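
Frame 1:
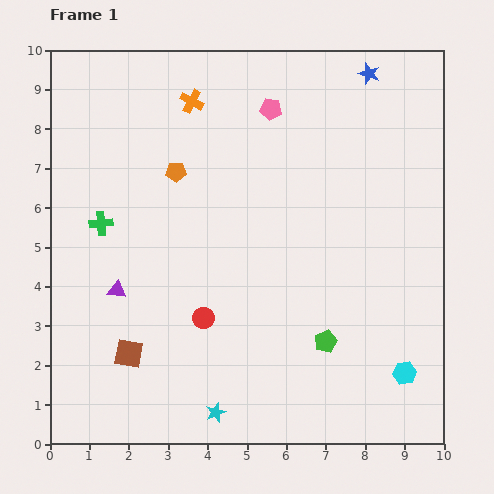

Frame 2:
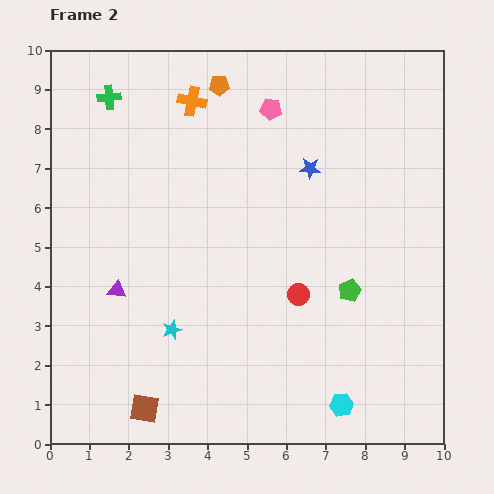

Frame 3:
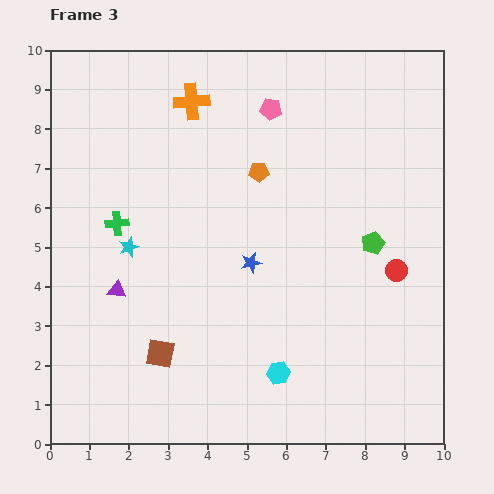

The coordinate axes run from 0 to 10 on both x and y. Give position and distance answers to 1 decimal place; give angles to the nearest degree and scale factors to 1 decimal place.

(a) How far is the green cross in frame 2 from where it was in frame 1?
3.2

The green cross moved from (1.3, 5.6) to (1.5, 8.8), a distance of √(0.2² + 3.2²) ≈ 3.2.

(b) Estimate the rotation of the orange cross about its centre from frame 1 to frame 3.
32° counter-clockwise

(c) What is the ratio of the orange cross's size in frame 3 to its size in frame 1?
1.5×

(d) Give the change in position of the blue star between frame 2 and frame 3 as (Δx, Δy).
(-1.5, -2.4)

The blue star was at (6.6, 7.0) in frame 2 and (5.1, 4.6) in frame 3.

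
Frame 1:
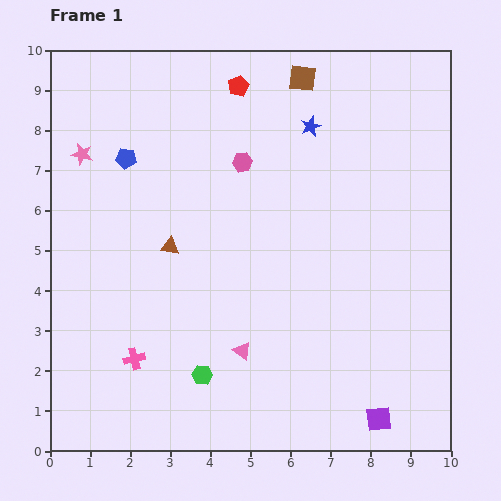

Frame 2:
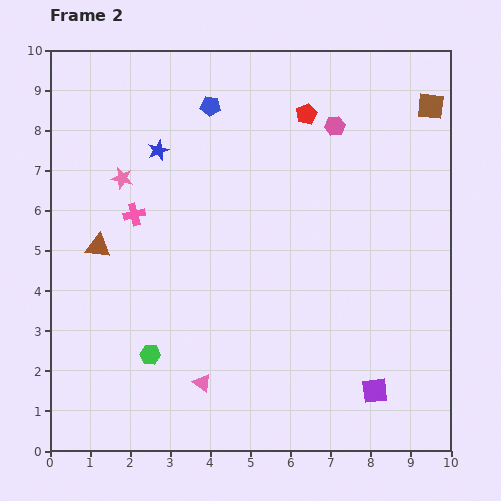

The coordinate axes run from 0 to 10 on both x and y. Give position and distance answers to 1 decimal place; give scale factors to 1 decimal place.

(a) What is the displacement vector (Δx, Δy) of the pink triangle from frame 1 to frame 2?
(-1.0, -0.8)

The pink triangle was at (4.8, 2.5) in frame 1 and (3.8, 1.7) in frame 2.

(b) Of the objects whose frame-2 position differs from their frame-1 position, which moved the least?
the purple square

(moved 0.7)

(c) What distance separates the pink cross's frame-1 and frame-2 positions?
3.6

The pink cross moved from (2.1, 2.3) to (2.1, 5.9), a distance of √(0.0² + 3.6²) ≈ 3.6.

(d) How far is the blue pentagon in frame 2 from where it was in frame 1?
2.5

The blue pentagon moved from (1.9, 7.3) to (4.0, 8.6), a distance of √(2.1² + 1.3²) ≈ 2.5.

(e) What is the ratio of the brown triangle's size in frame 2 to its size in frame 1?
1.4×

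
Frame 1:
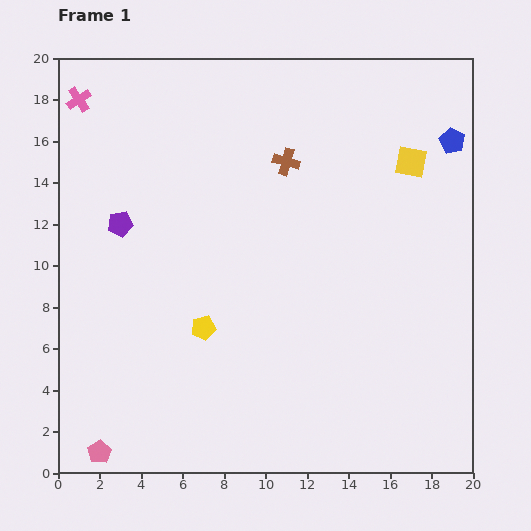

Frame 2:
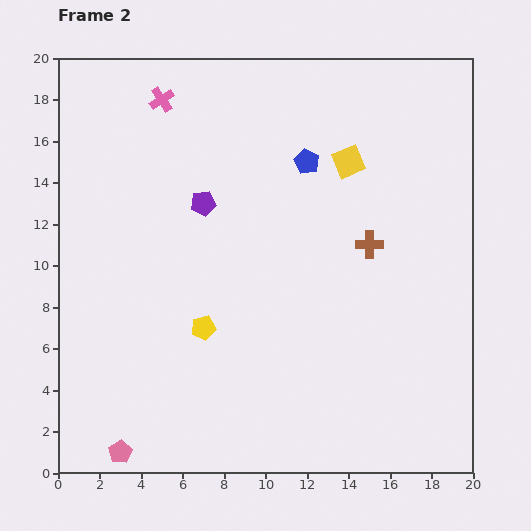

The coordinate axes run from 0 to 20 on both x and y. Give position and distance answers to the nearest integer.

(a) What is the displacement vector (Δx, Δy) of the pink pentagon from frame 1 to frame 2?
(1, 0)

The pink pentagon was at (2, 1) in frame 1 and (3, 1) in frame 2.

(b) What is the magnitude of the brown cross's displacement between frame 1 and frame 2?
6

The brown cross moved from (11, 15) to (15, 11), a distance of √(4² + 4²) ≈ 6.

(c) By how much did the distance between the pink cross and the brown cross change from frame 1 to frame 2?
+2

Distance in frame 1: 10. Distance in frame 2: 12.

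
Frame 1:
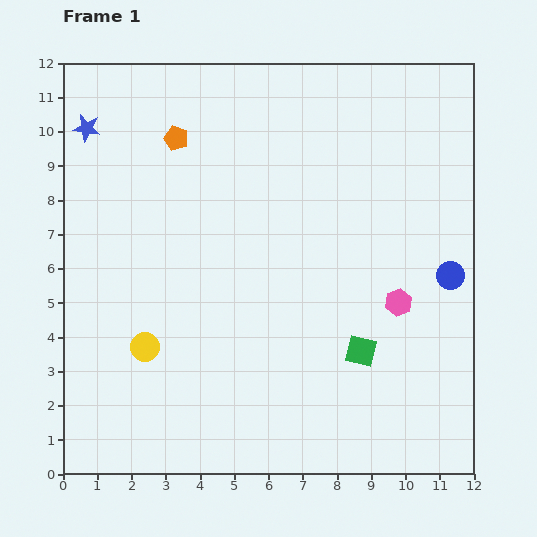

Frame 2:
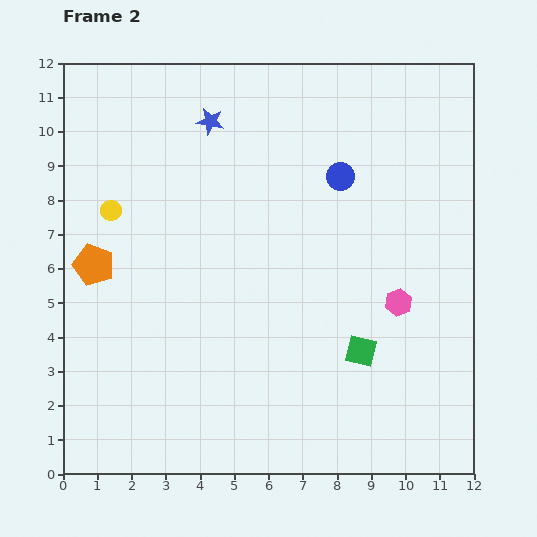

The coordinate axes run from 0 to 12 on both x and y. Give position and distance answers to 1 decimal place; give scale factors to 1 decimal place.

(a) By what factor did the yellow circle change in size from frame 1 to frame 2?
0.7×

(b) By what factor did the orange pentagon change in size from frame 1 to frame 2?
1.7×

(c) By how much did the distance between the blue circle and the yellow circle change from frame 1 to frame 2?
-2.3

Distance in frame 1: 9.1. Distance in frame 2: 6.8.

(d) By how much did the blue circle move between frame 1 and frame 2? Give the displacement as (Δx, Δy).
(-3.2, 2.9)

The blue circle was at (11.3, 5.8) in frame 1 and (8.1, 8.7) in frame 2.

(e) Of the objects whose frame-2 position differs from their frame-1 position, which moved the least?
the blue star

(moved 3.6)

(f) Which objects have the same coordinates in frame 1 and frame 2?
the pink hexagon, the green square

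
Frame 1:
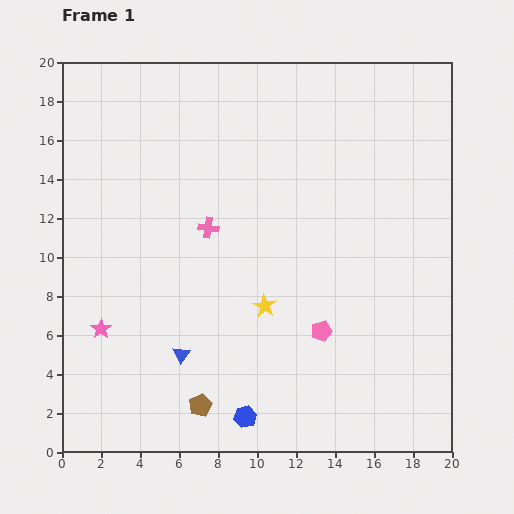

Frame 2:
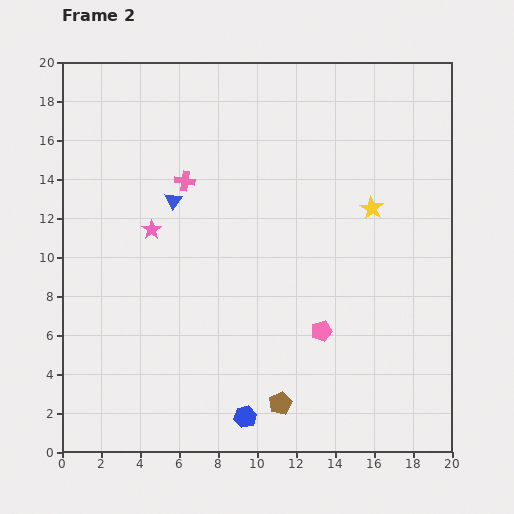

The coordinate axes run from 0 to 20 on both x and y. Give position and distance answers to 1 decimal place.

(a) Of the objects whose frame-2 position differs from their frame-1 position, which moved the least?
the pink cross

(moved 2.7)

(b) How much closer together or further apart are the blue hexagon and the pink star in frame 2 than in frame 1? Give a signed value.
+2.0

Distance in frame 1: 8.7. Distance in frame 2: 10.7.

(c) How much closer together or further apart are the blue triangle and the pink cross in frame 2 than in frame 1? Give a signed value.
-5.4

Distance in frame 1: 6.6. Distance in frame 2: 1.2.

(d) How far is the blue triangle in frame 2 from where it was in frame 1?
7.9

The blue triangle moved from (6.1, 5.0) to (5.7, 12.9), a distance of √(0.4² + 7.9²) ≈ 7.9.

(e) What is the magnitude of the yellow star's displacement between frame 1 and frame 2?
7.4

The yellow star moved from (10.4, 7.5) to (15.9, 12.5), a distance of √(5.5² + 5.0²) ≈ 7.4.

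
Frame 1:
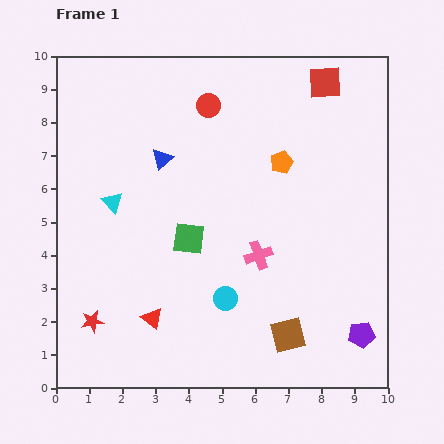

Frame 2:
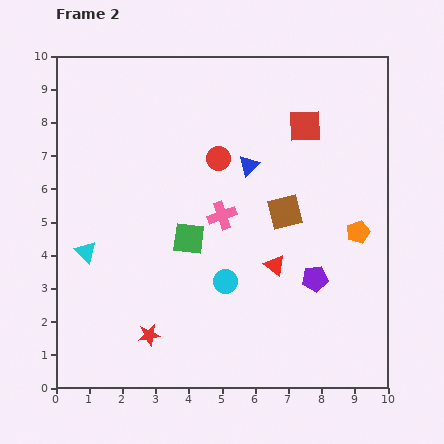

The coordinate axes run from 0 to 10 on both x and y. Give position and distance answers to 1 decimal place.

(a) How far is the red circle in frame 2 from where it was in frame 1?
1.6

The red circle moved from (4.6, 8.5) to (4.9, 6.9), a distance of √(0.3² + 1.6²) ≈ 1.6.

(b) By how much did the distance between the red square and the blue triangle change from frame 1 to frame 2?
-3.3

Distance in frame 1: 5.4. Distance in frame 2: 2.1.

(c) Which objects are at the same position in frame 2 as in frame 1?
the green square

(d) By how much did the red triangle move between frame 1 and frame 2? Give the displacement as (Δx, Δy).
(3.7, 1.6)

The red triangle was at (2.9, 2.1) in frame 1 and (6.6, 3.7) in frame 2.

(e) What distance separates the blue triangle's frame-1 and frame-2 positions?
2.6

The blue triangle moved from (3.2, 6.9) to (5.8, 6.7), a distance of √(2.6² + 0.2²) ≈ 2.6.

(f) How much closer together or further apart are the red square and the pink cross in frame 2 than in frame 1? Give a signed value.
-1.9

Distance in frame 1: 5.6. Distance in frame 2: 3.7.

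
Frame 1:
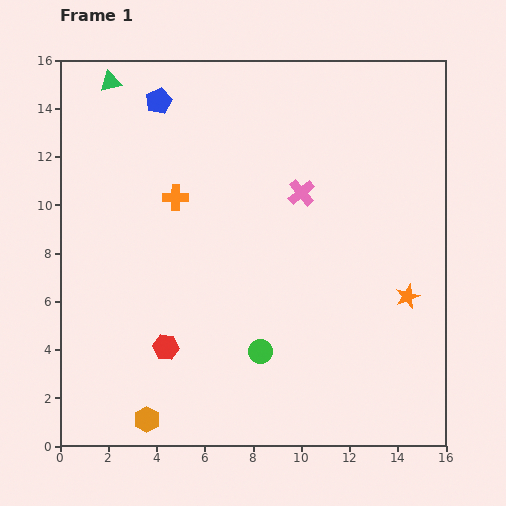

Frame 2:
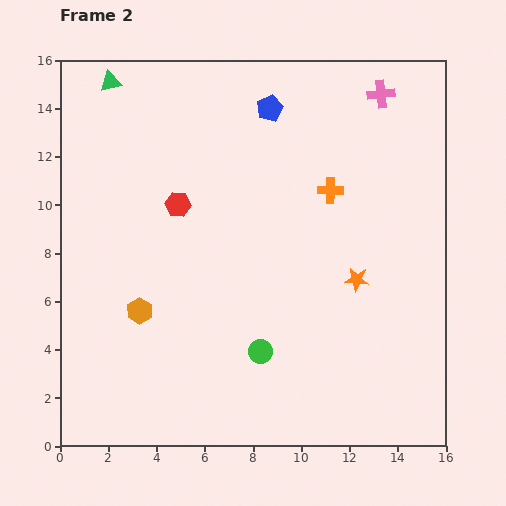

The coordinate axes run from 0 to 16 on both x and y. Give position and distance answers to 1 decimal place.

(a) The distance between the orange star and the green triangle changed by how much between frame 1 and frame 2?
-2.1

Distance in frame 1: 15.2. Distance in frame 2: 13.1.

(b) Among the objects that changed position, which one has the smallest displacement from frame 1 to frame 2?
the orange star

(moved 2.2)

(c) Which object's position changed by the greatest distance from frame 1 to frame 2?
the orange cross

(moved 6.4; next 5.9)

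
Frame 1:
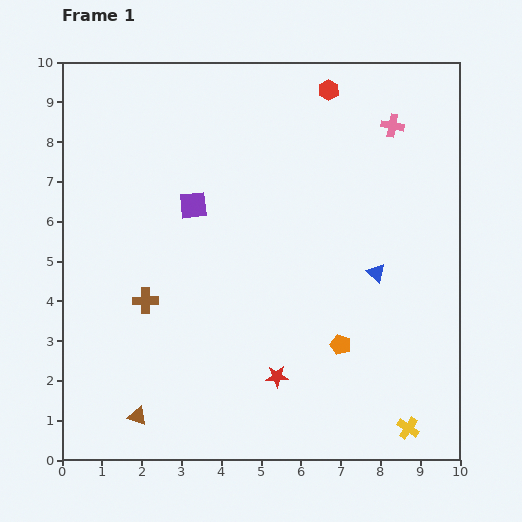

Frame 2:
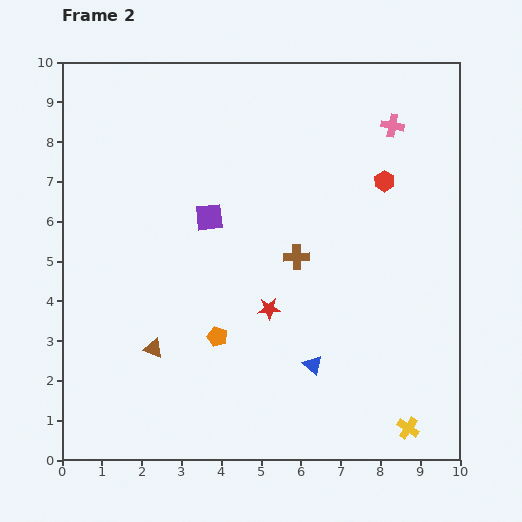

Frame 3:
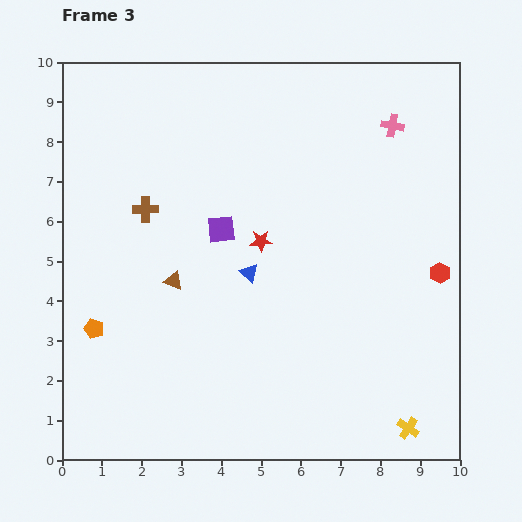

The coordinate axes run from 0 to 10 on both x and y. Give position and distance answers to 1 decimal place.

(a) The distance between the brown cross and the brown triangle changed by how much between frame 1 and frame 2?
+1.4

Distance in frame 1: 2.9. Distance in frame 2: 4.3.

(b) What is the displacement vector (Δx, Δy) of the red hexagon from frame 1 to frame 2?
(1.4, -2.3)

The red hexagon was at (6.7, 9.3) in frame 1 and (8.1, 7.0) in frame 2.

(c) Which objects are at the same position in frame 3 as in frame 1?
the pink cross, the yellow cross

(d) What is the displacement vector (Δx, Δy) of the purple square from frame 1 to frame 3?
(0.7, -0.6)

The purple square was at (3.3, 6.4) in frame 1 and (4.0, 5.8) in frame 3.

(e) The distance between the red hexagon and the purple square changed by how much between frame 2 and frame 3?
+1.1

Distance in frame 2: 4.5. Distance in frame 3: 5.6.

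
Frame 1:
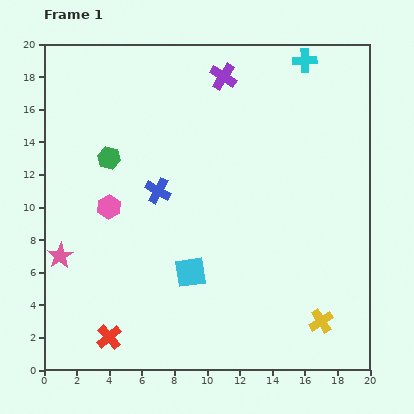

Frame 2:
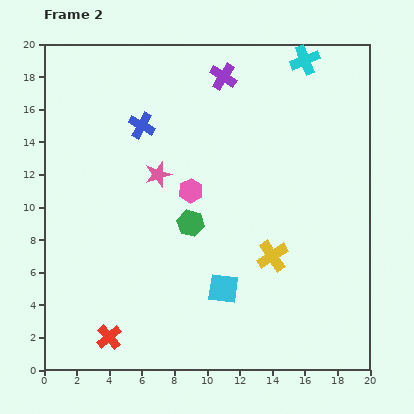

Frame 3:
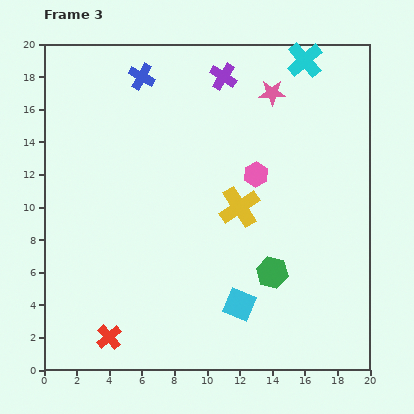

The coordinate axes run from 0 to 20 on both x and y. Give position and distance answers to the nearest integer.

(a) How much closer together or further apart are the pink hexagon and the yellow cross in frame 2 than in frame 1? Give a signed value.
-9

Distance in frame 1: 15. Distance in frame 2: 6.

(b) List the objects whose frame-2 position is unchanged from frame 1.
the cyan cross, the purple cross, the red cross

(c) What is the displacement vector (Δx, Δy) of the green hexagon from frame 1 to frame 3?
(10, -7)

The green hexagon was at (4, 13) in frame 1 and (14, 6) in frame 3.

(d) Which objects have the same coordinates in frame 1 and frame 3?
the cyan cross, the purple cross, the red cross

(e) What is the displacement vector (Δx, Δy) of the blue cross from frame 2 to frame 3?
(0, 3)

The blue cross was at (6, 15) in frame 2 and (6, 18) in frame 3.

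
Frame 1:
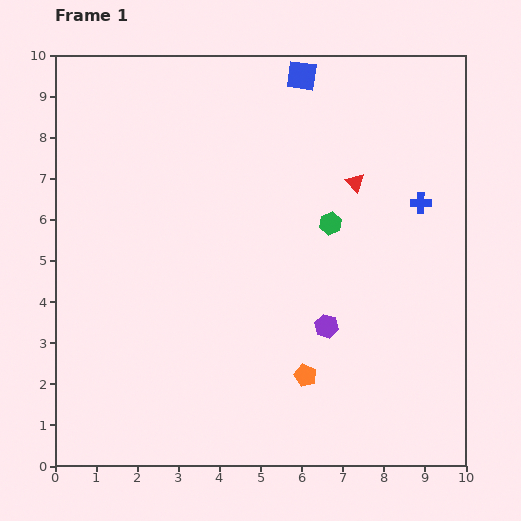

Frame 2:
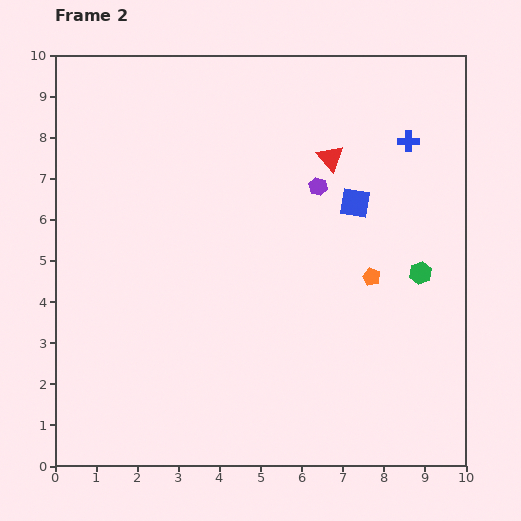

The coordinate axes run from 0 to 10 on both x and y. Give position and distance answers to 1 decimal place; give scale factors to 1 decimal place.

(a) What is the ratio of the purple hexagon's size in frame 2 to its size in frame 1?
0.8×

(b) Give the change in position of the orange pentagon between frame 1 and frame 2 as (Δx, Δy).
(1.6, 2.4)

The orange pentagon was at (6.1, 2.2) in frame 1 and (7.7, 4.6) in frame 2.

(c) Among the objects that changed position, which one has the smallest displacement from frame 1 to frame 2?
the red triangle

(moved 0.8)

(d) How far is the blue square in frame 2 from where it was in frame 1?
3.4

The blue square moved from (6.0, 9.5) to (7.3, 6.4), a distance of √(1.3² + 3.1²) ≈ 3.4.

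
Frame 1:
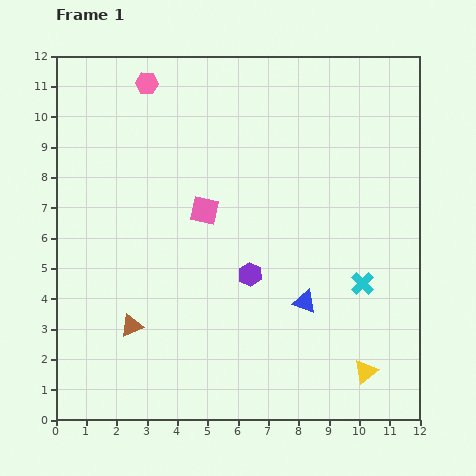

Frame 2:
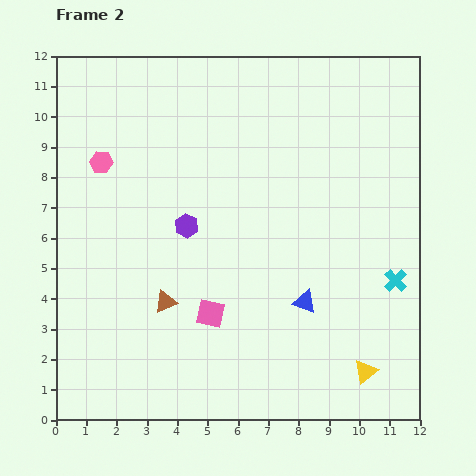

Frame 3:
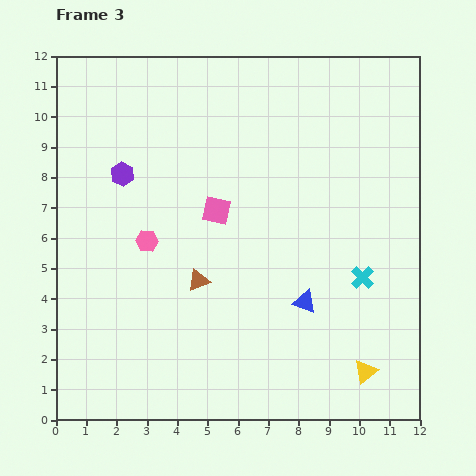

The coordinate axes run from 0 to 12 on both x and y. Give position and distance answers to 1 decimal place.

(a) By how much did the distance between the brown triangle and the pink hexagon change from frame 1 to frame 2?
-2.9

Distance in frame 1: 8.0. Distance in frame 2: 5.1.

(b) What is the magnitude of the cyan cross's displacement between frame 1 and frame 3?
0.2

The cyan cross moved from (10.1, 4.5) to (10.1, 4.7), a distance of √(0.0² + 0.2²) ≈ 0.2.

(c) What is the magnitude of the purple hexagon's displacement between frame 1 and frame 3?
5.3

The purple hexagon moved from (6.4, 4.8) to (2.2, 8.1), a distance of √(4.2² + 3.3²) ≈ 5.3.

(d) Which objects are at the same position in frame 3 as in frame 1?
the yellow triangle, the blue triangle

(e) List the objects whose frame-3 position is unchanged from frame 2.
the yellow triangle, the blue triangle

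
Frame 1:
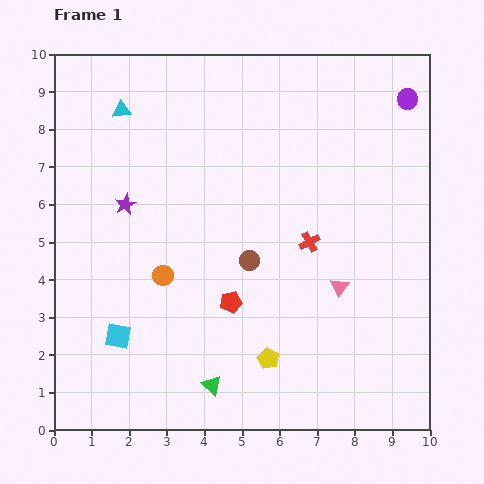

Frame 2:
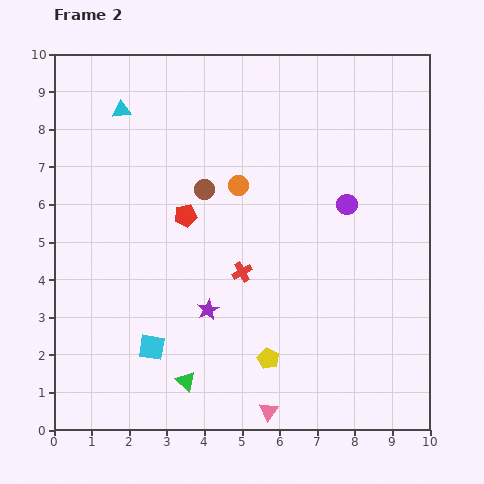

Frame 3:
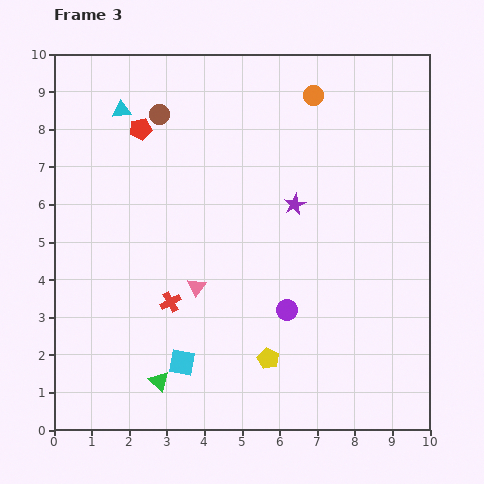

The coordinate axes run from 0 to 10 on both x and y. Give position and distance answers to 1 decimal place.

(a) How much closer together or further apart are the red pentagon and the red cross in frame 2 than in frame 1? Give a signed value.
-0.5

Distance in frame 1: 2.6. Distance in frame 2: 2.1.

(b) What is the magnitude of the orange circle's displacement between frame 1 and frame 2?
3.1

The orange circle moved from (2.9, 4.1) to (4.9, 6.5), a distance of √(2.0² + 2.4²) ≈ 3.1.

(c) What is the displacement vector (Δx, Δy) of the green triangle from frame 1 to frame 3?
(-1.4, 0.1)

The green triangle was at (4.2, 1.2) in frame 1 and (2.8, 1.3) in frame 3.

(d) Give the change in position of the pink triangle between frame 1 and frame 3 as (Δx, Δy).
(-3.8, 0.0)

The pink triangle was at (7.6, 3.8) in frame 1 and (3.8, 3.8) in frame 3.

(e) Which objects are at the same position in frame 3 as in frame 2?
the cyan triangle, the yellow pentagon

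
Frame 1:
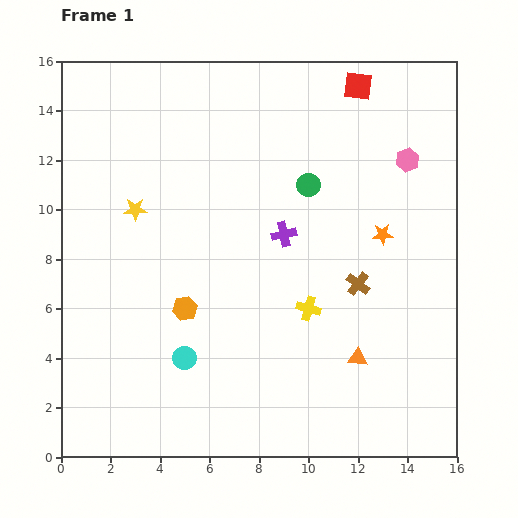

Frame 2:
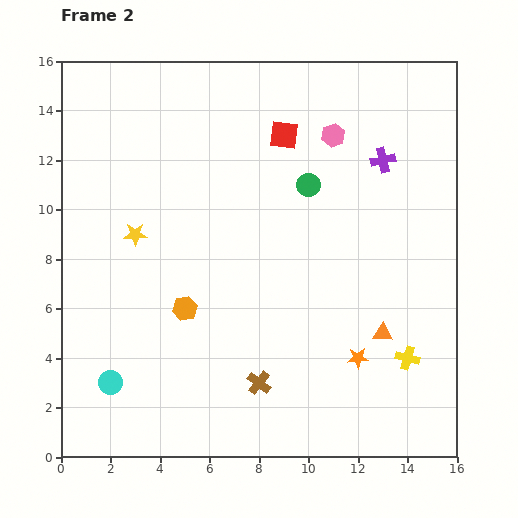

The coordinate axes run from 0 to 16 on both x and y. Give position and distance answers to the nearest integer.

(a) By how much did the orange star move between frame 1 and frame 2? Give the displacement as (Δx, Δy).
(-1, -5)

The orange star was at (13, 9) in frame 1 and (12, 4) in frame 2.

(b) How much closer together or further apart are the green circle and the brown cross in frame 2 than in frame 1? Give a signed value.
+4

Distance in frame 1: 4. Distance in frame 2: 8.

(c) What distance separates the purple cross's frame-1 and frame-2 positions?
5

The purple cross moved from (9, 9) to (13, 12), a distance of √(4² + 3²) ≈ 5.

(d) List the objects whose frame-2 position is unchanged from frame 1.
the orange hexagon, the green circle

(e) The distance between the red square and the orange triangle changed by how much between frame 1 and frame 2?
-2

Distance in frame 1: 11. Distance in frame 2: 9.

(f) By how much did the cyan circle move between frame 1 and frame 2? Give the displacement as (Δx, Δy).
(-3, -1)

The cyan circle was at (5, 4) in frame 1 and (2, 3) in frame 2.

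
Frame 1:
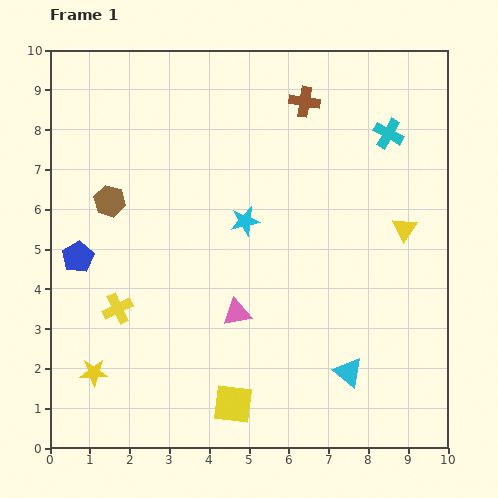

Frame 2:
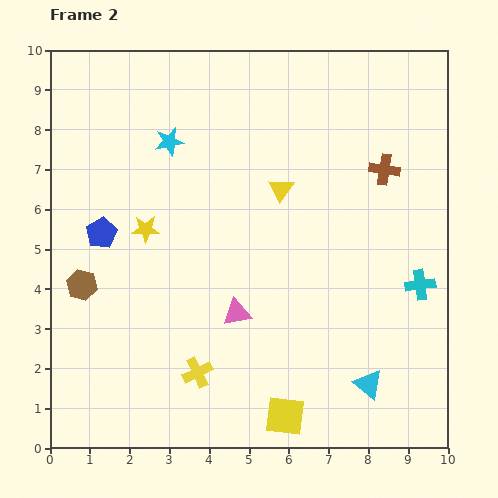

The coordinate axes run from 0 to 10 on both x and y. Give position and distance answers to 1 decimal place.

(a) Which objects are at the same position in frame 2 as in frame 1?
the pink triangle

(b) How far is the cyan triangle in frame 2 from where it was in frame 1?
0.6

The cyan triangle moved from (7.5, 1.9) to (8.0, 1.6), a distance of √(0.5² + 0.3²) ≈ 0.6.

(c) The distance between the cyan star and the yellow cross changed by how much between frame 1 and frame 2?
+1.9

Distance in frame 1: 3.9. Distance in frame 2: 5.8.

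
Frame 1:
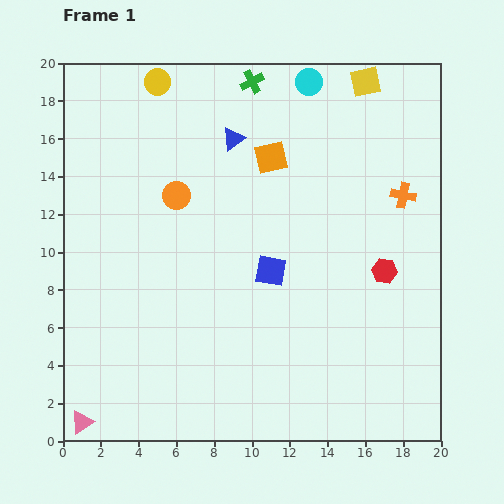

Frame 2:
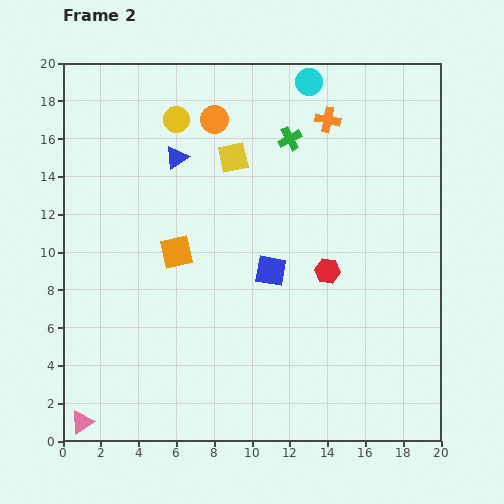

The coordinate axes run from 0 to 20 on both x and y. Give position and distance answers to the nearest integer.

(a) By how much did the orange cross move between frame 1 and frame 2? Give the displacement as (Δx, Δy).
(-4, 4)

The orange cross was at (18, 13) in frame 1 and (14, 17) in frame 2.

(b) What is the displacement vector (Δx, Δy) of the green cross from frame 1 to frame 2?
(2, -3)

The green cross was at (10, 19) in frame 1 and (12, 16) in frame 2.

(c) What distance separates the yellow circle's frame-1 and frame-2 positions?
2

The yellow circle moved from (5, 19) to (6, 17), a distance of √(1² + 2²) ≈ 2.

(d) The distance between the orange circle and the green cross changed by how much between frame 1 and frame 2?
-3

Distance in frame 1: 7. Distance in frame 2: 4.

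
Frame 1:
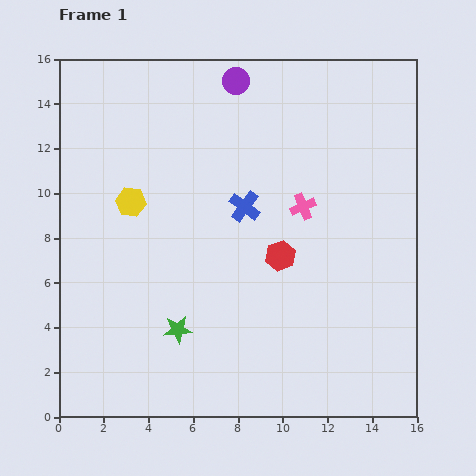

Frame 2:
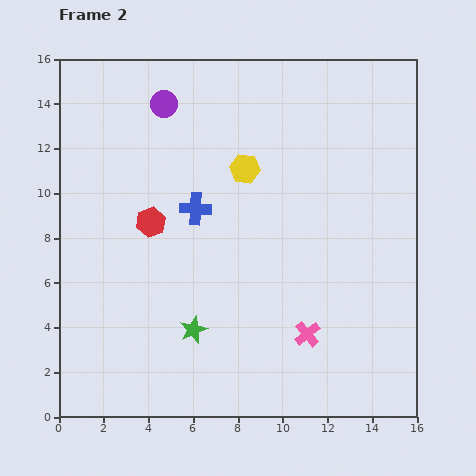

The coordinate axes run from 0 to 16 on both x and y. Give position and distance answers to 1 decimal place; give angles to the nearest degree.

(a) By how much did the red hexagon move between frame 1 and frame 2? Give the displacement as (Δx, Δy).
(-5.8, 1.5)

The red hexagon was at (9.9, 7.2) in frame 1 and (4.1, 8.7) in frame 2.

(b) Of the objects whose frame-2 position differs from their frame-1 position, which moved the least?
the green star

(moved 0.7)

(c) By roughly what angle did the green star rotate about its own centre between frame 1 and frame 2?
17° counter-clockwise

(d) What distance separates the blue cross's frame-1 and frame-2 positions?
2.2

The blue cross moved from (8.3, 9.4) to (6.1, 9.3), a distance of √(2.2² + 0.1²) ≈ 2.2.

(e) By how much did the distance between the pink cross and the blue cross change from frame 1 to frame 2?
+4.9

Distance in frame 1: 2.6. Distance in frame 2: 7.5.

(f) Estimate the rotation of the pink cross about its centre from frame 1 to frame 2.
17° counter-clockwise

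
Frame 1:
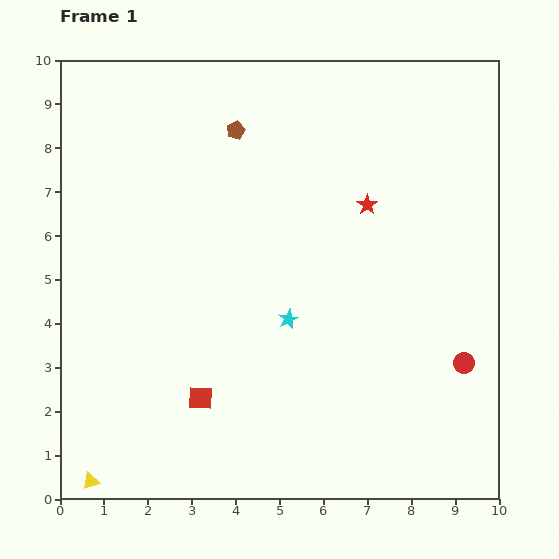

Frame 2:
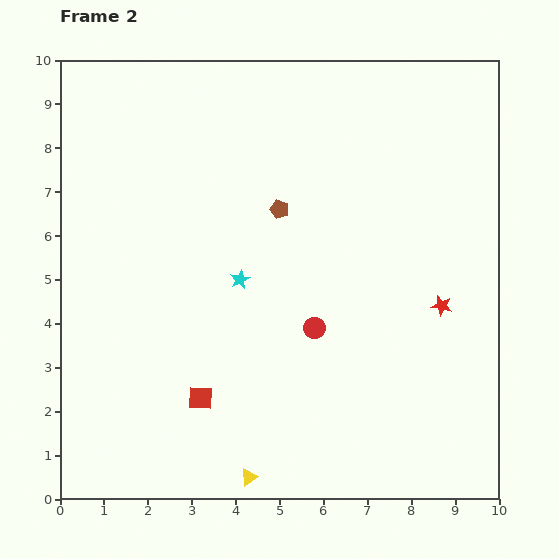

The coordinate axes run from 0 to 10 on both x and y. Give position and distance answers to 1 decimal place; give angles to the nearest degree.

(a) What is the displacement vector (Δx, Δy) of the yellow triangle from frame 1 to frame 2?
(3.6, 0.1)

The yellow triangle was at (0.7, 0.4) in frame 1 and (4.3, 0.5) in frame 2.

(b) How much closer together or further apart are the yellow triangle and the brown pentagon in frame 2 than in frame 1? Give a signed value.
-2.6

Distance in frame 1: 8.7. Distance in frame 2: 6.1.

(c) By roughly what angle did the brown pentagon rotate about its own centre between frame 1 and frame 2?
30° counter-clockwise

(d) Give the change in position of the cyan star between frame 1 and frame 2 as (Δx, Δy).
(-1.1, 0.9)

The cyan star was at (5.2, 4.1) in frame 1 and (4.1, 5.0) in frame 2.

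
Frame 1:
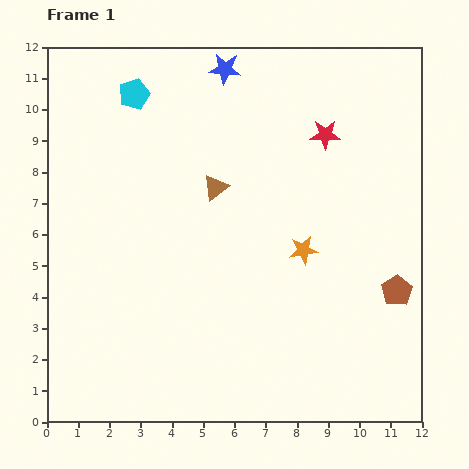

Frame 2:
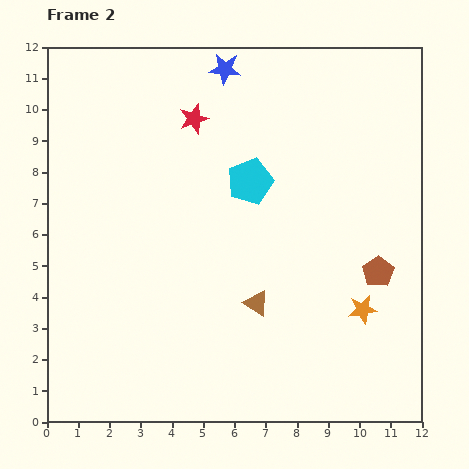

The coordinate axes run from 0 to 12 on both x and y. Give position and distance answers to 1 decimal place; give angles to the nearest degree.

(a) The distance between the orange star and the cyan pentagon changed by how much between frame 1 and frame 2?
-1.9

Distance in frame 1: 7.4. Distance in frame 2: 5.5.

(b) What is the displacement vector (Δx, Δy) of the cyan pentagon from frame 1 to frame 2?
(3.7, -2.8)

The cyan pentagon was at (2.8, 10.5) in frame 1 and (6.5, 7.7) in frame 2.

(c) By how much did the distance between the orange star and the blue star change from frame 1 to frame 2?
+2.6

Distance in frame 1: 6.3. Distance in frame 2: 8.9.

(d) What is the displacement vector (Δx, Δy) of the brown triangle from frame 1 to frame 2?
(1.3, -3.7)

The brown triangle was at (5.4, 7.5) in frame 1 and (6.7, 3.8) in frame 2.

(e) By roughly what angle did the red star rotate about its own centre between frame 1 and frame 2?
18° counter-clockwise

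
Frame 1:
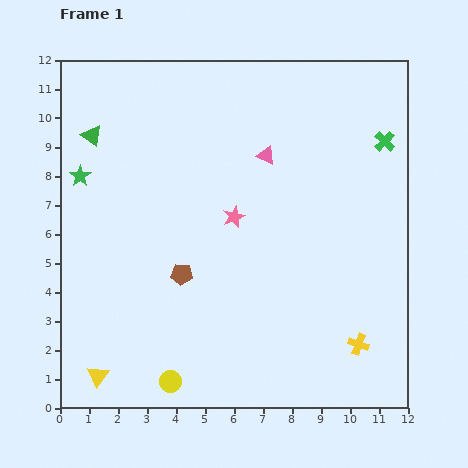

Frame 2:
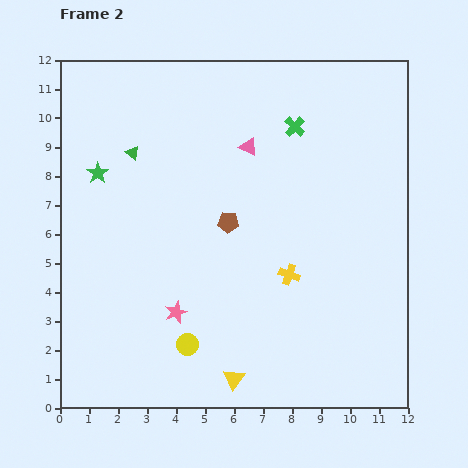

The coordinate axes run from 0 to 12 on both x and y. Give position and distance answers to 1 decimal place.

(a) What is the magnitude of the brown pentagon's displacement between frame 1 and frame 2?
2.4

The brown pentagon moved from (4.2, 4.6) to (5.8, 6.4), a distance of √(1.6² + 1.8²) ≈ 2.4.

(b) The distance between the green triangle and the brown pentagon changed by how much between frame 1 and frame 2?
-1.6

Distance in frame 1: 5.7. Distance in frame 2: 4.1.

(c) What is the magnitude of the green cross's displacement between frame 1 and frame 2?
3.1

The green cross moved from (11.2, 9.2) to (8.1, 9.7), a distance of √(3.1² + 0.5²) ≈ 3.1.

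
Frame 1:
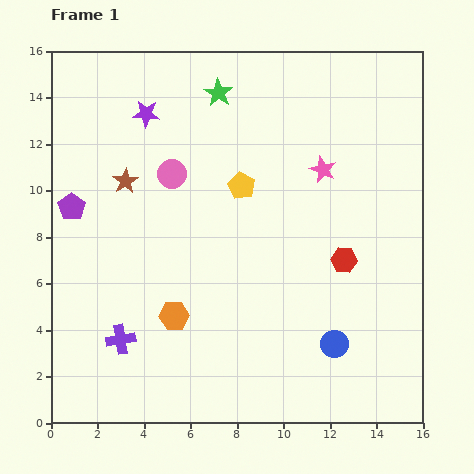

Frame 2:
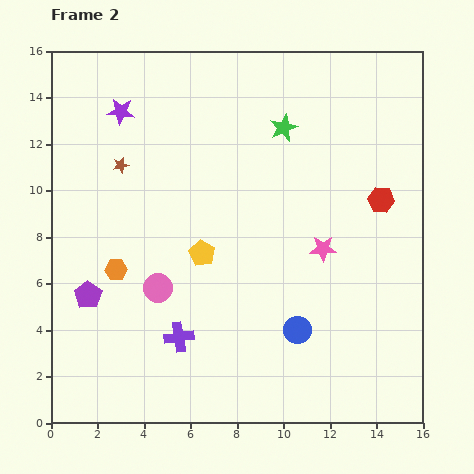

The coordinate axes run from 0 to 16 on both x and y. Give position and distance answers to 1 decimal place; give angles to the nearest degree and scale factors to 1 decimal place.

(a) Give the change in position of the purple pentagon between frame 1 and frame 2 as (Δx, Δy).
(0.7, -3.8)

The purple pentagon was at (0.9, 9.3) in frame 1 and (1.6, 5.5) in frame 2.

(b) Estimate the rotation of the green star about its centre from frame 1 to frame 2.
17° clockwise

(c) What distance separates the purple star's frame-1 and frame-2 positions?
1.1

The purple star moved from (4.1, 13.3) to (3.0, 13.4), a distance of √(1.1² + 0.1²) ≈ 1.1.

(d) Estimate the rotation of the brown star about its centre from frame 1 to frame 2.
18° clockwise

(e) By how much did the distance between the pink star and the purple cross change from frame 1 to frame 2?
-4.1

Distance in frame 1: 11.4. Distance in frame 2: 7.3.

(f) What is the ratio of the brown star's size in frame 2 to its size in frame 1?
0.6×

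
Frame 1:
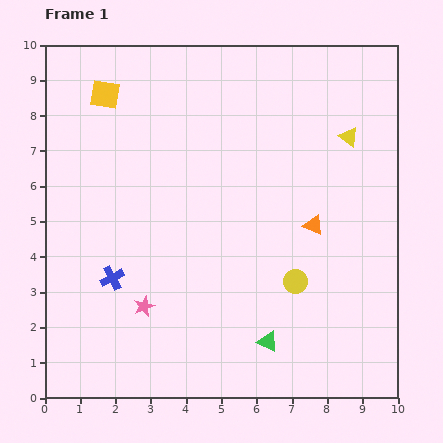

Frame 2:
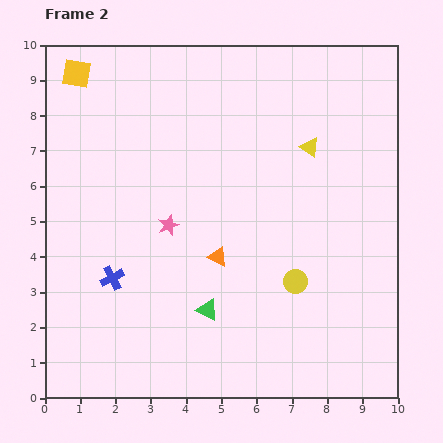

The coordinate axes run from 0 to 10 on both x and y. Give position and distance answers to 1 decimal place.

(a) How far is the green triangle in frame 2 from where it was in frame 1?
1.9

The green triangle moved from (6.3, 1.6) to (4.6, 2.5), a distance of √(1.7² + 0.9²) ≈ 1.9.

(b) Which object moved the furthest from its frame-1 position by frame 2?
the orange triangle

(moved 2.8; next 2.4)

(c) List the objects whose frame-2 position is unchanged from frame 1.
the blue cross, the yellow circle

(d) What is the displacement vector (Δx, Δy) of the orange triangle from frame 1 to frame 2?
(-2.7, -0.9)

The orange triangle was at (7.6, 4.9) in frame 1 and (4.9, 4.0) in frame 2.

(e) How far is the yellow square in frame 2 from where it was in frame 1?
1.0

The yellow square moved from (1.7, 8.6) to (0.9, 9.2), a distance of √(0.8² + 0.6²) ≈ 1.0.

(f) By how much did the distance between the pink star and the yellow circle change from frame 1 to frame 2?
-0.5

Distance in frame 1: 4.4. Distance in frame 2: 3.9.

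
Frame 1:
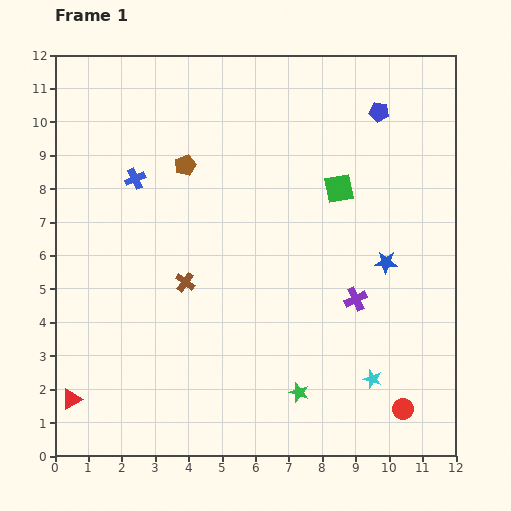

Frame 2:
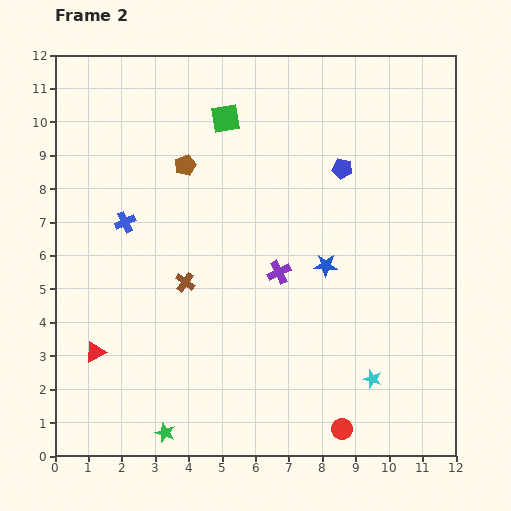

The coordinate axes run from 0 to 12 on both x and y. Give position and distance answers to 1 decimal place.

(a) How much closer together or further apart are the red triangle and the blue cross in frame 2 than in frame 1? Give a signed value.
-2.9

Distance in frame 1: 6.9. Distance in frame 2: 4.0.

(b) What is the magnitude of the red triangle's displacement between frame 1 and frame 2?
1.6

The red triangle moved from (0.5, 1.7) to (1.2, 3.1), a distance of √(0.7² + 1.4²) ≈ 1.6.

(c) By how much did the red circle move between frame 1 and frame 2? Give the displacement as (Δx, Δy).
(-1.8, -0.6)

The red circle was at (10.4, 1.4) in frame 1 and (8.6, 0.8) in frame 2.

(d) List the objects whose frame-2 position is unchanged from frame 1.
the brown cross, the cyan star, the brown pentagon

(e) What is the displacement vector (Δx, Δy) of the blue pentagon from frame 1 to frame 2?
(-1.1, -1.7)

The blue pentagon was at (9.7, 10.3) in frame 1 and (8.6, 8.6) in frame 2.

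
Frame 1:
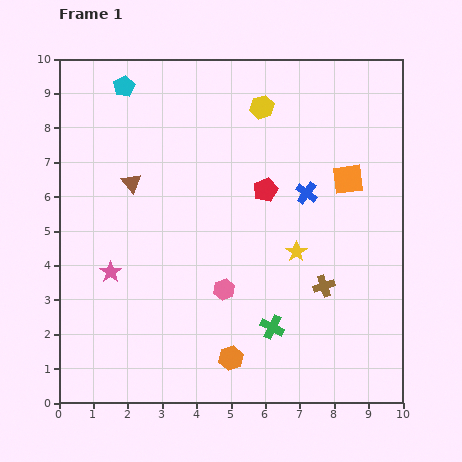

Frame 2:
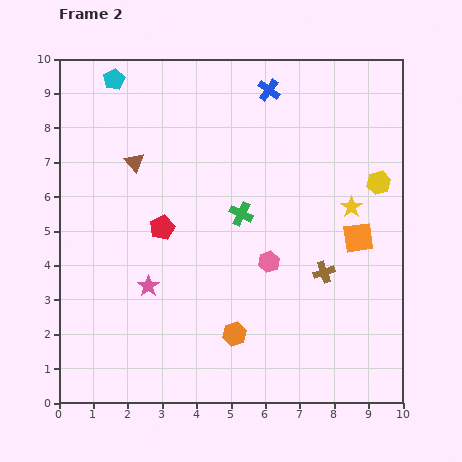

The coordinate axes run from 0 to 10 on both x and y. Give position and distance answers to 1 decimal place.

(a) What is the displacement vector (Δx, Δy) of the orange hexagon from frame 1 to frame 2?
(0.1, 0.7)

The orange hexagon was at (5.0, 1.3) in frame 1 and (5.1, 2.0) in frame 2.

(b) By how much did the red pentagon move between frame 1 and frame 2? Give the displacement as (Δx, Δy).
(-3.0, -1.1)

The red pentagon was at (6.0, 6.2) in frame 1 and (3.0, 5.1) in frame 2.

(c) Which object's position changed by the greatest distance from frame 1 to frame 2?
the yellow hexagon

(moved 4.0; next 3.4)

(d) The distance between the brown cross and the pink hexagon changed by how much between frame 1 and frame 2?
-1.3

Distance in frame 1: 2.9. Distance in frame 2: 1.6.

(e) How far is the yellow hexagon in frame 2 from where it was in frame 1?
4.0

The yellow hexagon moved from (5.9, 8.6) to (9.3, 6.4), a distance of √(3.4² + 2.2²) ≈ 4.0.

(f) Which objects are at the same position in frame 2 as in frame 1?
none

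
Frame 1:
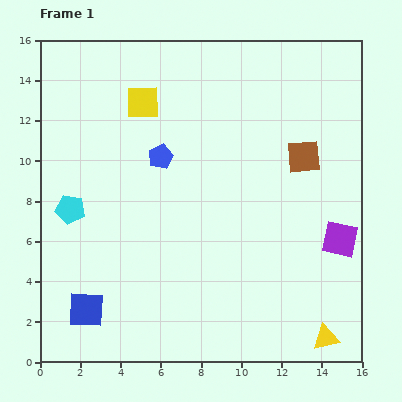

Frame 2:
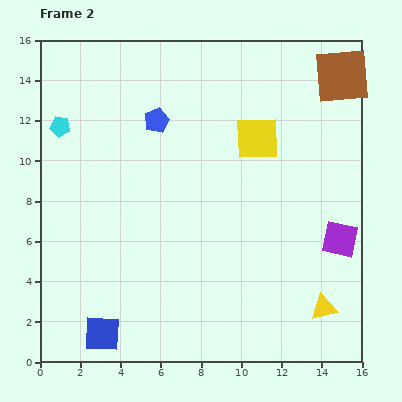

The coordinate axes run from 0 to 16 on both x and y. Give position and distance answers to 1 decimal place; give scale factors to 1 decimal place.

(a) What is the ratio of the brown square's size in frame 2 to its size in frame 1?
1.7×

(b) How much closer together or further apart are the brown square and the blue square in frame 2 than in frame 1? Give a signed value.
+4.3

Distance in frame 1: 13.2. Distance in frame 2: 17.5.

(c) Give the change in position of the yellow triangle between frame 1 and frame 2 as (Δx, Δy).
(-0.1, 1.5)

The yellow triangle was at (14.2, 1.2) in frame 1 and (14.1, 2.7) in frame 2.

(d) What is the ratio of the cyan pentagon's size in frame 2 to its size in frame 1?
0.7×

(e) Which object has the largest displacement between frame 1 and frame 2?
the yellow square

(moved 6.0; next 4.4)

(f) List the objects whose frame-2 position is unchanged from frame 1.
the purple square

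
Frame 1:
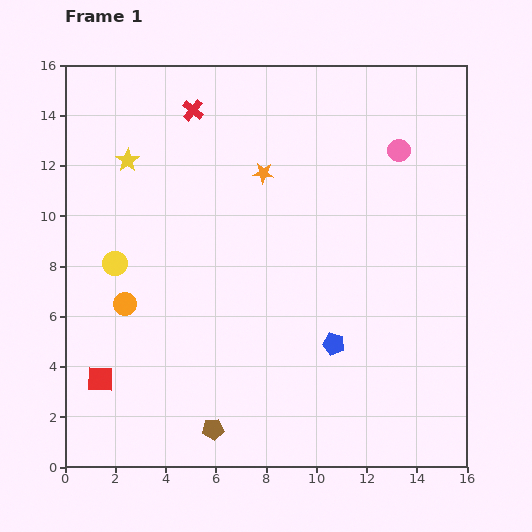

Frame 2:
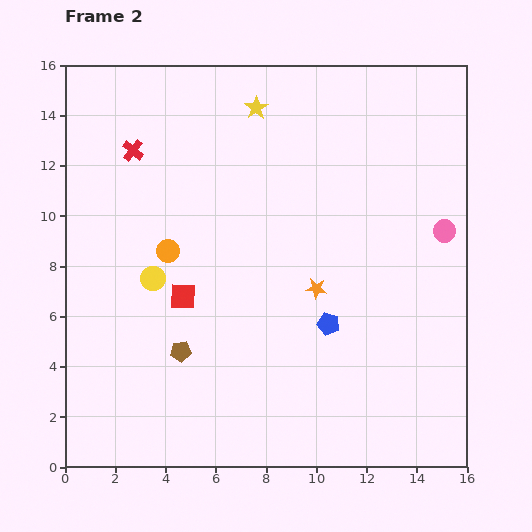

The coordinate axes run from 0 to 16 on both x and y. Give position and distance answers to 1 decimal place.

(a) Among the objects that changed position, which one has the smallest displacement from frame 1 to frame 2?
the blue pentagon

(moved 0.8)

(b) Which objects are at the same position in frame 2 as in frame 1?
none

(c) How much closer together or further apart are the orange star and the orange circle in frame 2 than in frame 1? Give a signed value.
-1.5

Distance in frame 1: 7.6. Distance in frame 2: 6.1.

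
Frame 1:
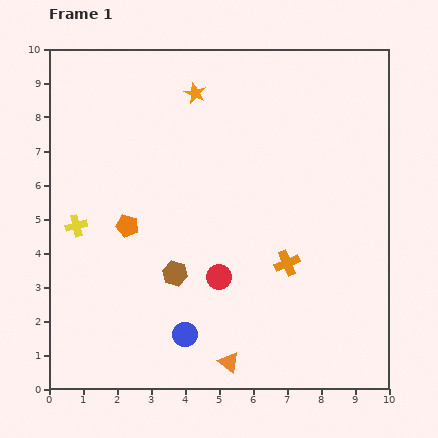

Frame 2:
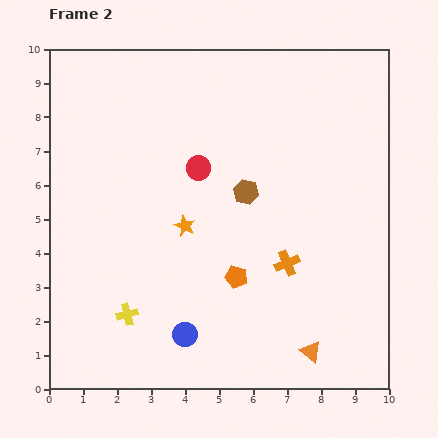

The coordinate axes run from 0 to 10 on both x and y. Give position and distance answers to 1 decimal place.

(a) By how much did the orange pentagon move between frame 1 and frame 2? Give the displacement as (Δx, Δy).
(3.2, -1.5)

The orange pentagon was at (2.3, 4.8) in frame 1 and (5.5, 3.3) in frame 2.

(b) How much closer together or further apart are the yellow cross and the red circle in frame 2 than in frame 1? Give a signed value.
+0.3

Distance in frame 1: 4.5. Distance in frame 2: 4.8.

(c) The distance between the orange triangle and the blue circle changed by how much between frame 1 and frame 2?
+2.2

Distance in frame 1: 1.5. Distance in frame 2: 3.7.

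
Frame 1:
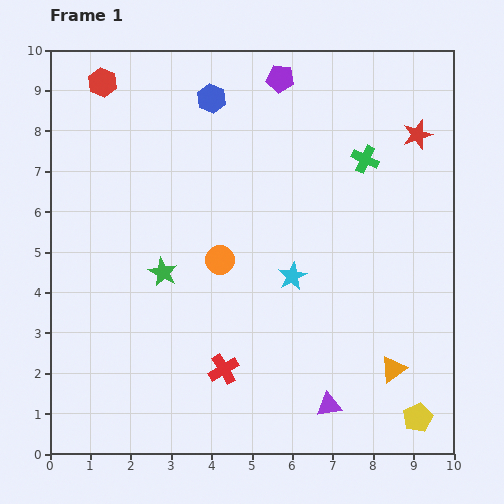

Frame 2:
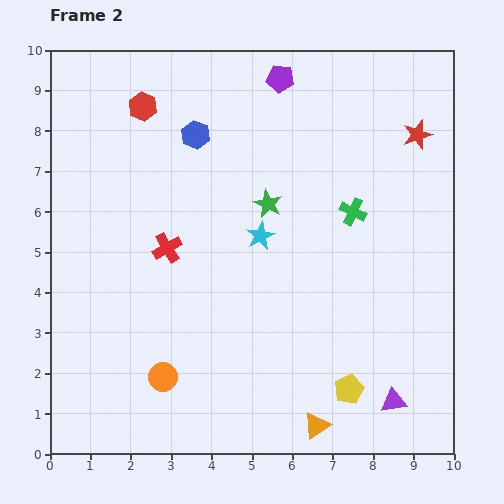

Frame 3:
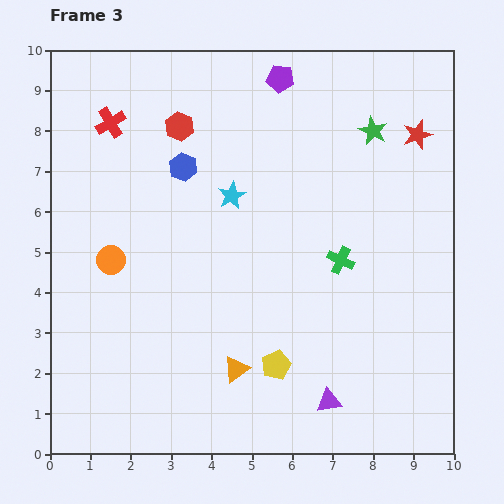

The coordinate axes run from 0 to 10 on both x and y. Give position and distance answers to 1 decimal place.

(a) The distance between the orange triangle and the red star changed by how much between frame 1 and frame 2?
+1.8

Distance in frame 1: 5.8. Distance in frame 2: 7.6.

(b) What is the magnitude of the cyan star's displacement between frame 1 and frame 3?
2.5

The cyan star moved from (6.0, 4.4) to (4.5, 6.4), a distance of √(1.5² + 2.0²) ≈ 2.5.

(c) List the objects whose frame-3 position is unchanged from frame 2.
the red star, the purple pentagon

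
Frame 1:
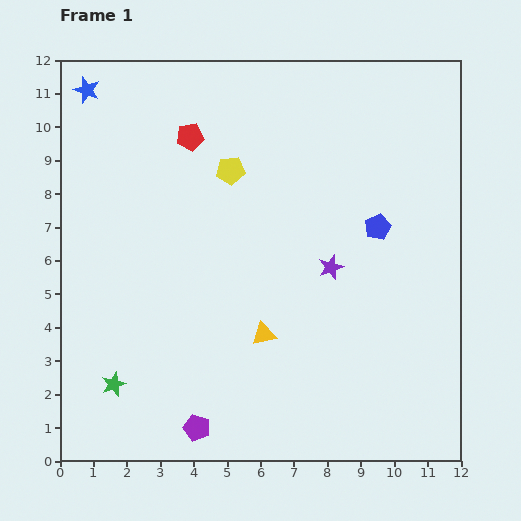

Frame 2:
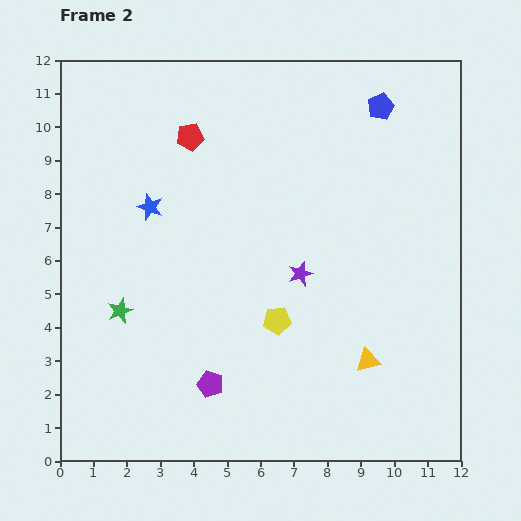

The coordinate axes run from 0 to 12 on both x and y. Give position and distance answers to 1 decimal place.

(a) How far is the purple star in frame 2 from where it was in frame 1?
0.9

The purple star moved from (8.1, 5.8) to (7.2, 5.6), a distance of √(0.9² + 0.2²) ≈ 0.9.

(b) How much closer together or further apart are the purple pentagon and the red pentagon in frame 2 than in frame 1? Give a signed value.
-1.3

Distance in frame 1: 8.7. Distance in frame 2: 7.4.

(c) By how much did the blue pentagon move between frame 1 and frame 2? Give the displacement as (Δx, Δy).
(0.1, 3.6)

The blue pentagon was at (9.5, 7.0) in frame 1 and (9.6, 10.6) in frame 2.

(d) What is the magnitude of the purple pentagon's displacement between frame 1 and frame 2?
1.4

The purple pentagon moved from (4.1, 1.0) to (4.5, 2.3), a distance of √(0.4² + 1.3²) ≈ 1.4.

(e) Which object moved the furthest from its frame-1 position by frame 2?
the yellow pentagon

(moved 4.7; next 4.0)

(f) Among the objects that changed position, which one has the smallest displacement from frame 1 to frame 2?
the purple star

(moved 0.9)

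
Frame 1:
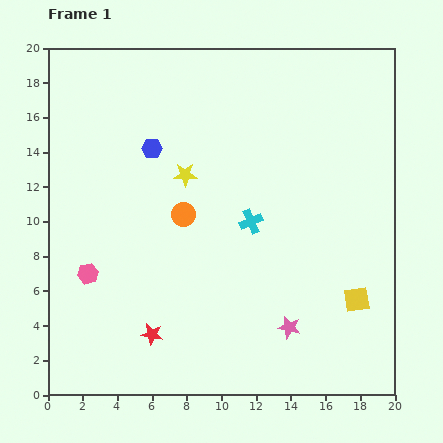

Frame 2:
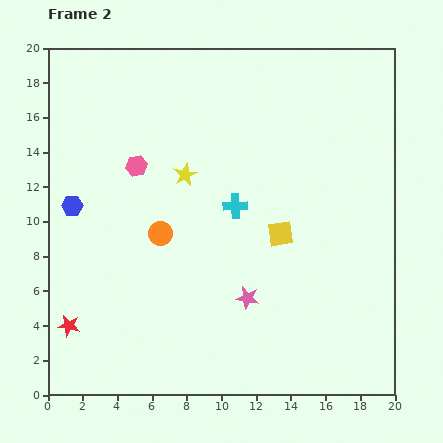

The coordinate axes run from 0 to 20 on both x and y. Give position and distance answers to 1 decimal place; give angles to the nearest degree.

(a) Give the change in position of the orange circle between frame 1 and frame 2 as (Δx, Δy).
(-1.3, -1.1)

The orange circle was at (7.8, 10.4) in frame 1 and (6.5, 9.3) in frame 2.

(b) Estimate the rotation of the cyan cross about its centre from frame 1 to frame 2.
21° clockwise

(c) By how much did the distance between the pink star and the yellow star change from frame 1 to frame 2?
-2.7

Distance in frame 1: 10.7. Distance in frame 2: 8.0.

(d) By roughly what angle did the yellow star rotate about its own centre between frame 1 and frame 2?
25° counter-clockwise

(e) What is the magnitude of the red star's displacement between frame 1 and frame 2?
4.8

The red star moved from (6.0, 3.5) to (1.2, 4.0), a distance of √(4.8² + 0.5²) ≈ 4.8.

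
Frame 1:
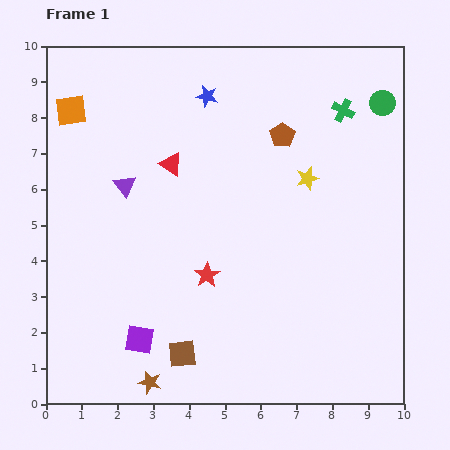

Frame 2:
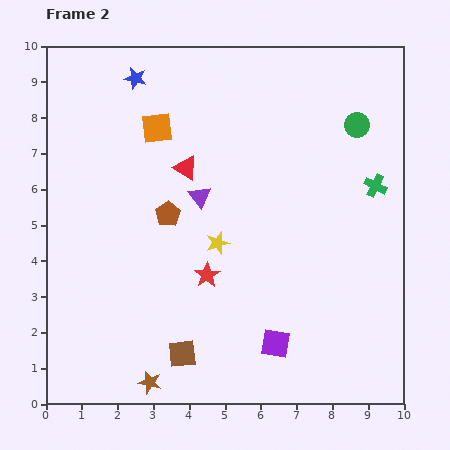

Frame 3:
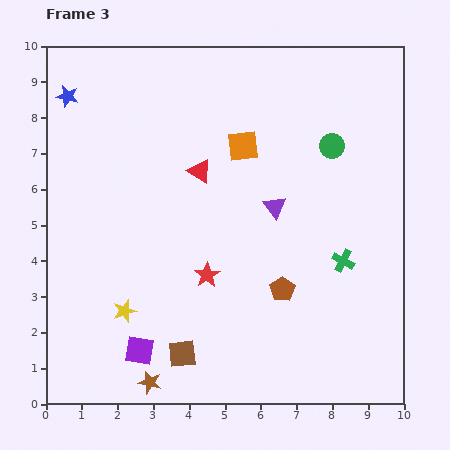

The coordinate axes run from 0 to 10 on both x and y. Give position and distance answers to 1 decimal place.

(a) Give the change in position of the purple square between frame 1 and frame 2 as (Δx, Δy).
(3.8, -0.1)

The purple square was at (2.6, 1.8) in frame 1 and (6.4, 1.7) in frame 2.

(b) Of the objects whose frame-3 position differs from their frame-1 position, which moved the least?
the purple square

(moved 0.3)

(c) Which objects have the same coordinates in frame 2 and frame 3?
the red star, the brown square, the brown star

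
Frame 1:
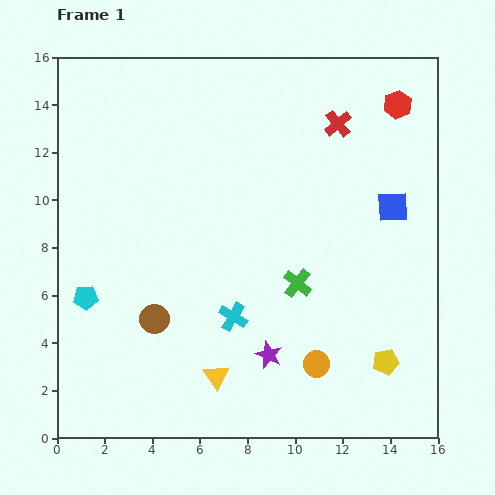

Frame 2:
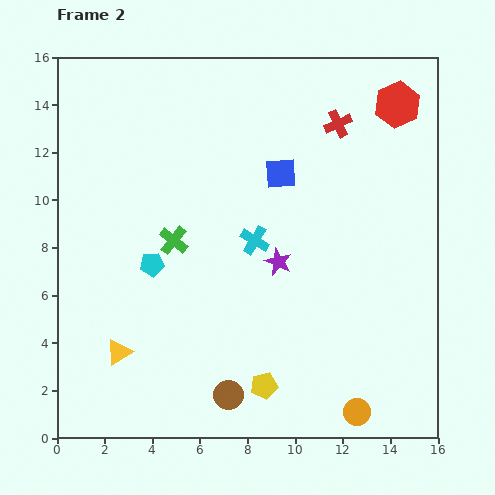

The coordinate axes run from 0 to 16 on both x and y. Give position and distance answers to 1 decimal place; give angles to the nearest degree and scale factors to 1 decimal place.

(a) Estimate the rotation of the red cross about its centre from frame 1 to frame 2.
16° clockwise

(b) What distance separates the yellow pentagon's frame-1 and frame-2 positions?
5.2

The yellow pentagon moved from (13.8, 3.2) to (8.7, 2.2), a distance of √(5.1² + 1.0²) ≈ 5.2.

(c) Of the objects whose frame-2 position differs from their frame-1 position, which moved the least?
the orange circle

(moved 2.6)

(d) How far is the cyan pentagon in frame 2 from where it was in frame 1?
3.1

The cyan pentagon moved from (1.2, 5.9) to (4.0, 7.3), a distance of √(2.8² + 1.4²) ≈ 3.1.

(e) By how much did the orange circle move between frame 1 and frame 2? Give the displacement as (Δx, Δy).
(1.7, -2.0)

The orange circle was at (10.9, 3.1) in frame 1 and (12.6, 1.1) in frame 2.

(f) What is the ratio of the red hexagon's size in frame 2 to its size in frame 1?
1.6×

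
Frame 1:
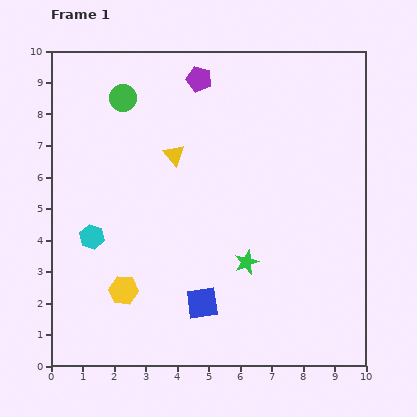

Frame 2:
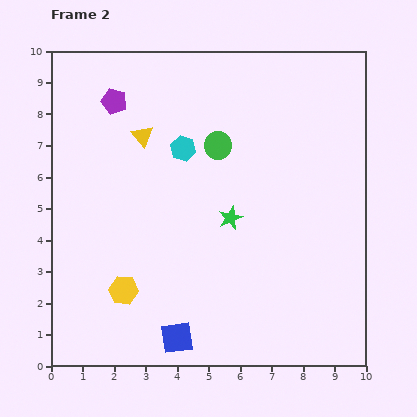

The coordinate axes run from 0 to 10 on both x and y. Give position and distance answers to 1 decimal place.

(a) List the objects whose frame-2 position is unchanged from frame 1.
the yellow hexagon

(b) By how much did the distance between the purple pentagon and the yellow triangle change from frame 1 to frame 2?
-1.1

Distance in frame 1: 2.5. Distance in frame 2: 1.4.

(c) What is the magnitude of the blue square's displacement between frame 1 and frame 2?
1.4

The blue square moved from (4.8, 2.0) to (4.0, 0.9), a distance of √(0.8² + 1.1²) ≈ 1.4.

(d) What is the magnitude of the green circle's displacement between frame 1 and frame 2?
3.4

The green circle moved from (2.3, 8.5) to (5.3, 7.0), a distance of √(3.0² + 1.5²) ≈ 3.4.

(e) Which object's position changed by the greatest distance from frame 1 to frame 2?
the cyan hexagon

(moved 4.0; next 3.4)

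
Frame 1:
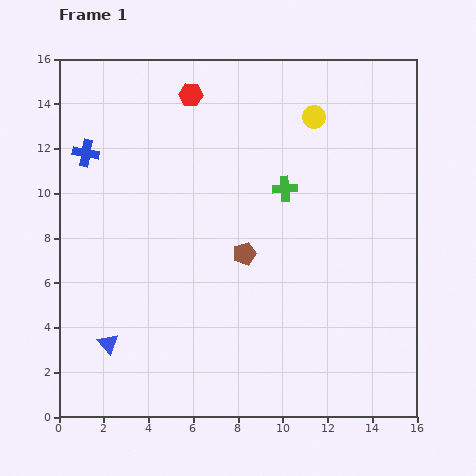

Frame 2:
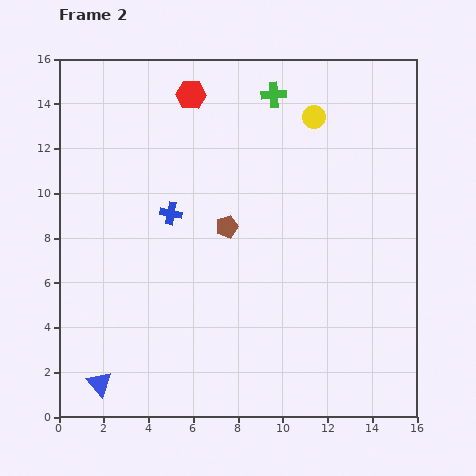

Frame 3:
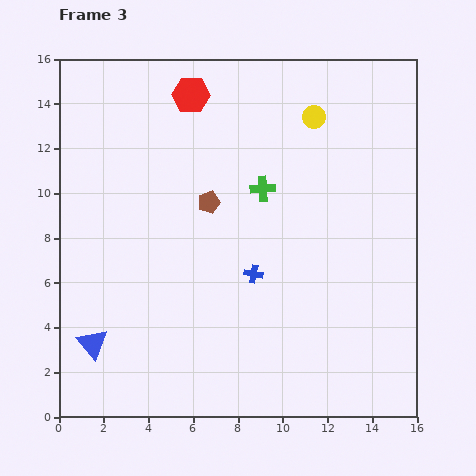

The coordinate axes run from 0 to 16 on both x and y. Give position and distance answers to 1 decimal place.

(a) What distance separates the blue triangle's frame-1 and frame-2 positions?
1.8

The blue triangle moved from (2.2, 3.3) to (1.8, 1.5), a distance of √(0.4² + 1.8²) ≈ 1.8.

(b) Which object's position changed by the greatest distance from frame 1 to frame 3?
the blue cross

(moved 9.2; next 2.8)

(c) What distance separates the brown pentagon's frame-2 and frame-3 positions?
1.4

The brown pentagon moved from (7.5, 8.5) to (6.7, 9.6), a distance of √(0.8² + 1.1²) ≈ 1.4.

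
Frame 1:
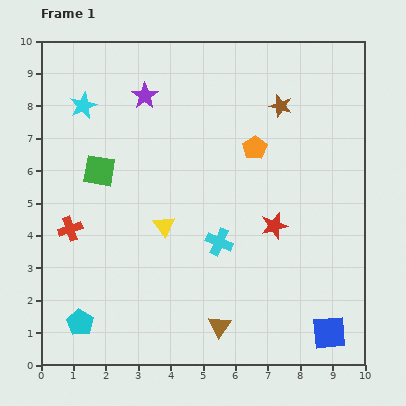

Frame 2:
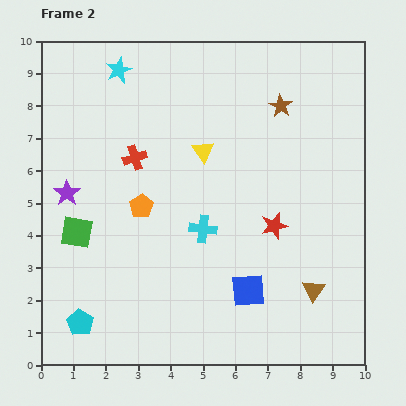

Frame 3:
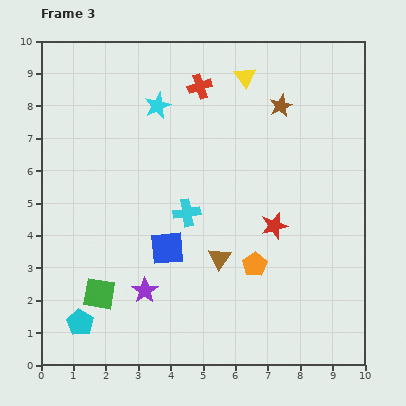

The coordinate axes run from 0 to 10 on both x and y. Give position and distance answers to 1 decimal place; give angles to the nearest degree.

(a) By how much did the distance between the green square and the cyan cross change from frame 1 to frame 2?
-0.4

Distance in frame 1: 4.3. Distance in frame 2: 3.9.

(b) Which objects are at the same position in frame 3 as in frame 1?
the cyan pentagon, the brown star, the red star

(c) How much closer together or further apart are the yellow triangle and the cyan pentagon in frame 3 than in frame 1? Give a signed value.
+5.2

Distance in frame 1: 4.0. Distance in frame 3: 9.2.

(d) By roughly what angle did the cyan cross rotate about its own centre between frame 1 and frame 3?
32° counter-clockwise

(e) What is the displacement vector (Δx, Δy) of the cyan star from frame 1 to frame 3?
(2.3, 0.0)

The cyan star was at (1.3, 8.0) in frame 1 and (3.6, 8.0) in frame 3.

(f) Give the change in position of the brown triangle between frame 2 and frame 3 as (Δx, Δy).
(-2.9, 1.0)

The brown triangle was at (8.4, 2.3) in frame 2 and (5.5, 3.3) in frame 3.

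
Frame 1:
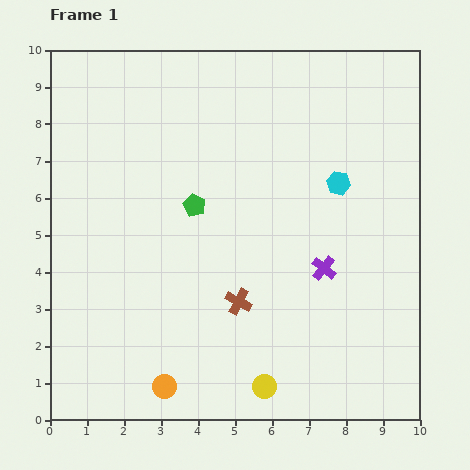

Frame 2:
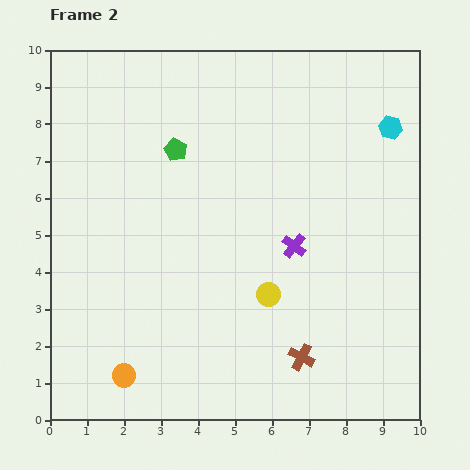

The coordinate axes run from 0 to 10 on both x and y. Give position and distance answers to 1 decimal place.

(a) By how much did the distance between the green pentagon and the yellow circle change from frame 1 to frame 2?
-0.7

Distance in frame 1: 5.3. Distance in frame 2: 4.6.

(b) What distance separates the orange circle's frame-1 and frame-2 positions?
1.1

The orange circle moved from (3.1, 0.9) to (2.0, 1.2), a distance of √(1.1² + 0.3²) ≈ 1.1.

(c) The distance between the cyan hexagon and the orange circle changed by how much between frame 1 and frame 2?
+2.6

Distance in frame 1: 7.2. Distance in frame 2: 9.8.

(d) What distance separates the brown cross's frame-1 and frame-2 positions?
2.3

The brown cross moved from (5.1, 3.2) to (6.8, 1.7), a distance of √(1.7² + 1.5²) ≈ 2.3.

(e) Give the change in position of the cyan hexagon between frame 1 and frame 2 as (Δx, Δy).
(1.4, 1.5)

The cyan hexagon was at (7.8, 6.4) in frame 1 and (9.2, 7.9) in frame 2.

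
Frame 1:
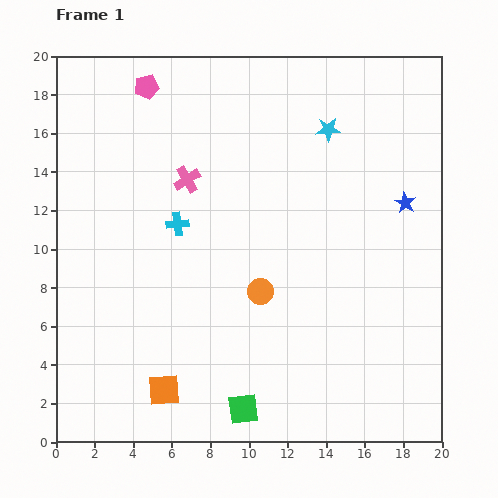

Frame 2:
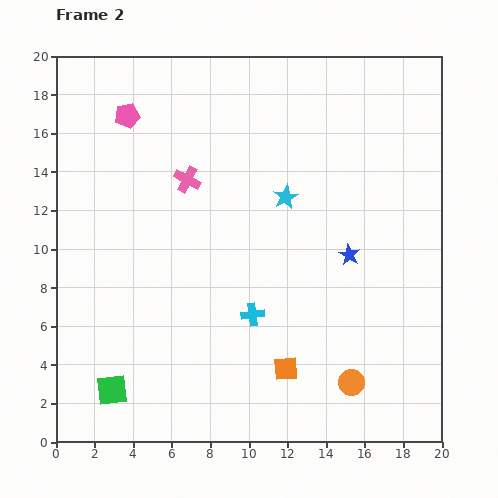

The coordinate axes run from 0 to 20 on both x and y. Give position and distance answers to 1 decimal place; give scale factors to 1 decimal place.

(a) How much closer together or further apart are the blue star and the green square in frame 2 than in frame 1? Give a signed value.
+0.6

Distance in frame 1: 13.6. Distance in frame 2: 14.2.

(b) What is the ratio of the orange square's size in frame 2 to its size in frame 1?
0.7×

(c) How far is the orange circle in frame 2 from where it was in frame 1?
6.6

The orange circle moved from (10.6, 7.8) to (15.3, 3.1), a distance of √(4.7² + 4.7²) ≈ 6.6.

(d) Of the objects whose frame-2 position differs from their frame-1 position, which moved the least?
the pink pentagon

(moved 1.8)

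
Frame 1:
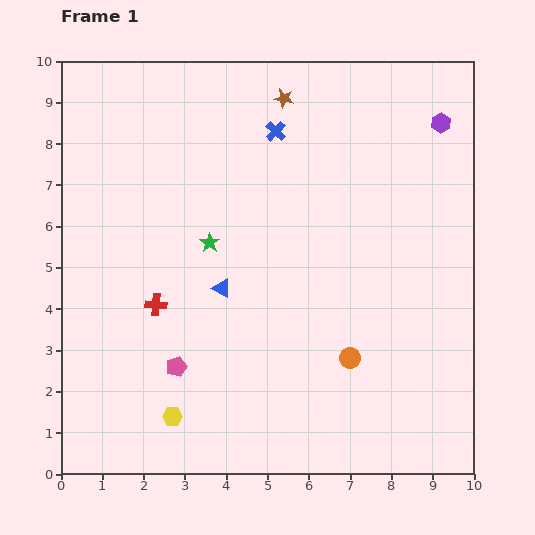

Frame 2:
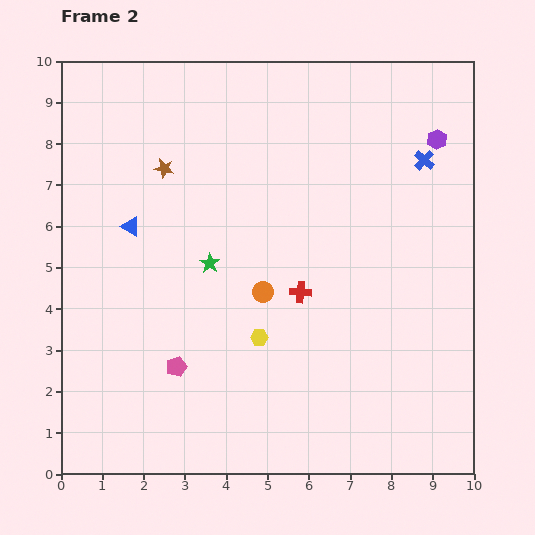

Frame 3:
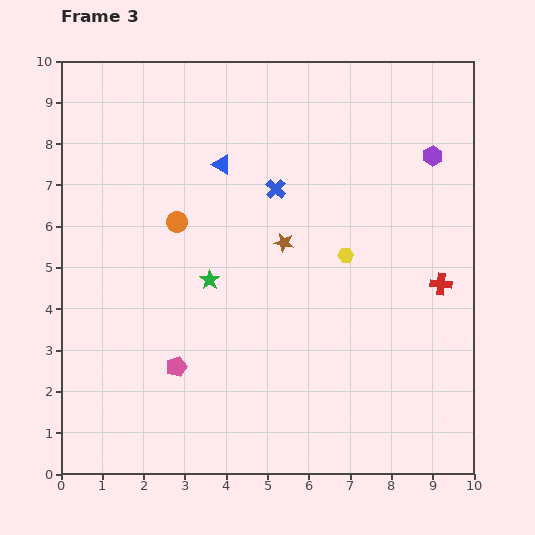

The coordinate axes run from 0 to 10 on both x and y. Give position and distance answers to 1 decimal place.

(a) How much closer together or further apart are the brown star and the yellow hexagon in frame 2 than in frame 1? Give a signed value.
-3.5

Distance in frame 1: 8.2. Distance in frame 2: 4.7.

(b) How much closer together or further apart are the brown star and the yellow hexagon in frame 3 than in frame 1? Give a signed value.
-6.7

Distance in frame 1: 8.2. Distance in frame 3: 1.5.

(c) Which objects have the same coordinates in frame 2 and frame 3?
the pink pentagon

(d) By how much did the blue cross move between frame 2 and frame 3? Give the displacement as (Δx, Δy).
(-3.6, -0.7)

The blue cross was at (8.8, 7.6) in frame 2 and (5.2, 6.9) in frame 3.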